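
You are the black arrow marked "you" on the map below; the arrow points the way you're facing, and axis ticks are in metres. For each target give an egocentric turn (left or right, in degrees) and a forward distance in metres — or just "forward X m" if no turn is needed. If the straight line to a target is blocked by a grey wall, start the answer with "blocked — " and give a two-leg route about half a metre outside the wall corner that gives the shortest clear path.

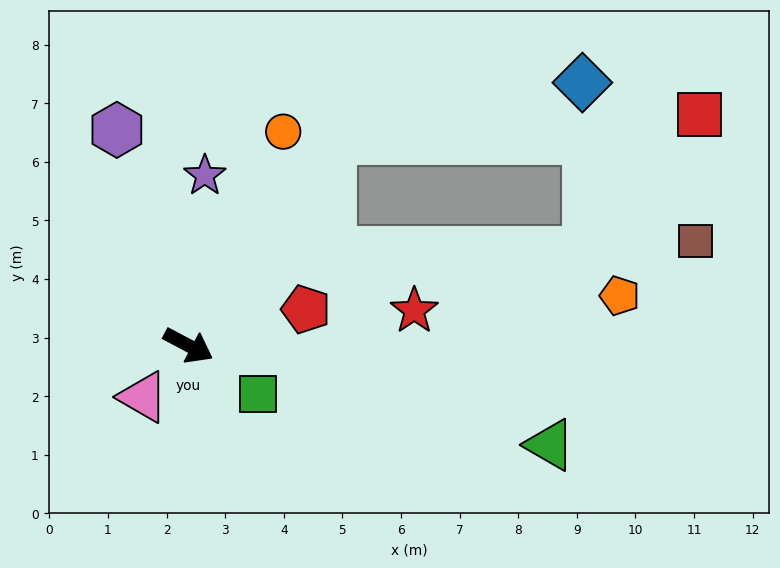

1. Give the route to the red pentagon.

turn left 45°, forward 2.1 m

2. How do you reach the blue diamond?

blocked — turn left 83°, forward 4.3 m, then turn right 42°, forward 4.4 m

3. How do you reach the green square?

turn right 7°, forward 1.4 m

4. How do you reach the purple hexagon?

turn left 136°, forward 3.9 m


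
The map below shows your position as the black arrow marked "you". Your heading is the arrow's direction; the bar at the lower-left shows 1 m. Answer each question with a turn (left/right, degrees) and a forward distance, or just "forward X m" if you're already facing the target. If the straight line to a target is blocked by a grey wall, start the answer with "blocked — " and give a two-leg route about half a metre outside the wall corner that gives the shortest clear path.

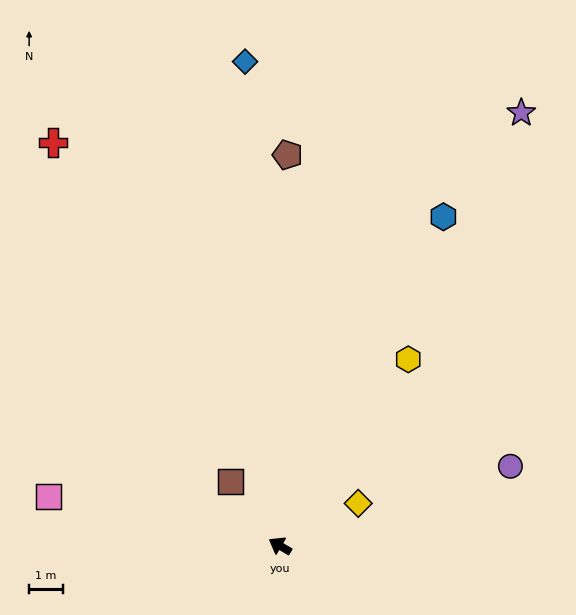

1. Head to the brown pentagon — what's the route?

turn right 61°, forward 11.6 m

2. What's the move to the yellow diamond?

turn right 121°, forward 2.6 m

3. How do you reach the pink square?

turn left 18°, forward 7.0 m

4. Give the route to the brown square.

turn right 22°, forward 2.4 m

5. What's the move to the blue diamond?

turn right 55°, forward 14.4 m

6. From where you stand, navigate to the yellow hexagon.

turn right 94°, forward 6.7 m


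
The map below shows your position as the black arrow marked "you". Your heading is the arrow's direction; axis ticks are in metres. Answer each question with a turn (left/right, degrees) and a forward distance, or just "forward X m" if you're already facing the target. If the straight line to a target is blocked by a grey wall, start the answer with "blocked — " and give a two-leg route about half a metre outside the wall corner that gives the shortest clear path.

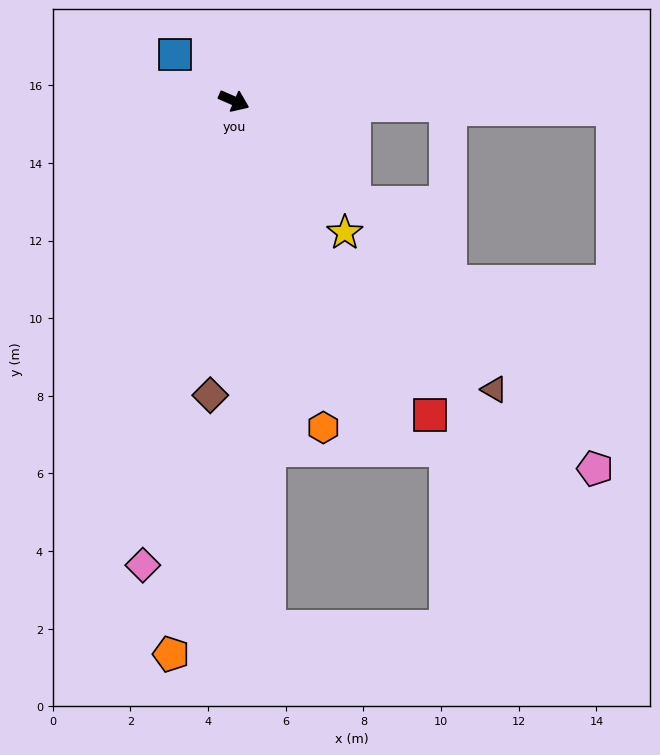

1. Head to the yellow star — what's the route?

turn right 26°, forward 4.4 m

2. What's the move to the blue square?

turn left 165°, forward 1.9 m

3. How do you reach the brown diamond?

turn right 71°, forward 7.6 m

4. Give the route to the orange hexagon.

turn right 51°, forward 8.7 m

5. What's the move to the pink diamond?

turn right 78°, forward 12.2 m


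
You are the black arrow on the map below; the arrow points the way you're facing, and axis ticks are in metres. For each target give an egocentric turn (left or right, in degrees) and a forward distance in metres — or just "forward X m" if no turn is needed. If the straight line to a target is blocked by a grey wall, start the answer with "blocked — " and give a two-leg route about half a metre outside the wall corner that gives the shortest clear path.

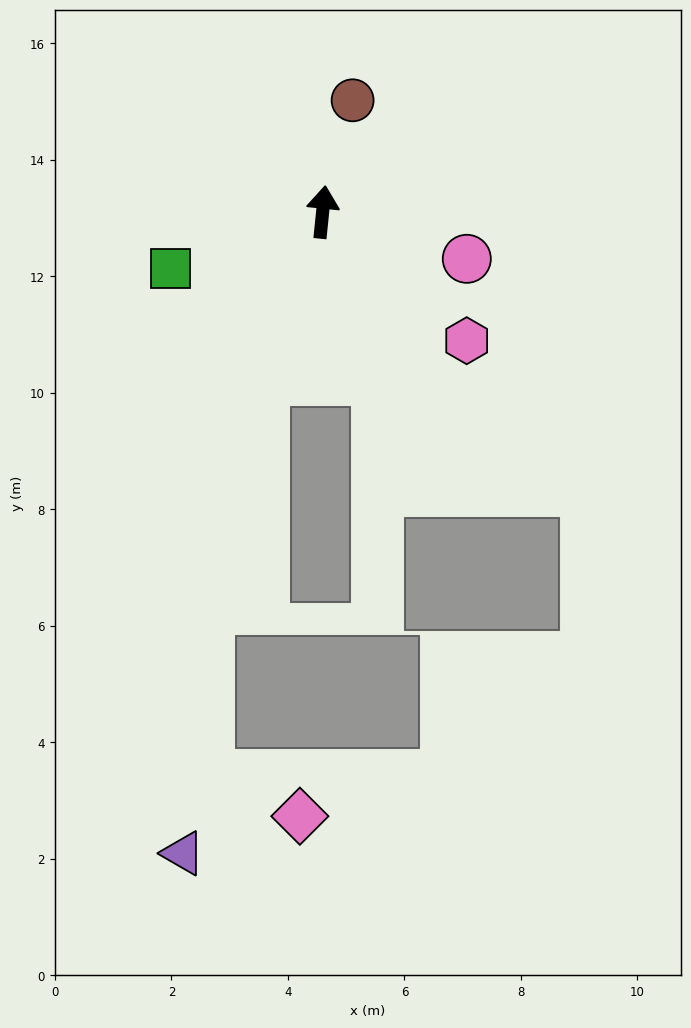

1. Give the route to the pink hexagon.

turn right 126°, forward 3.3 m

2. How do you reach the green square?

turn left 116°, forward 2.8 m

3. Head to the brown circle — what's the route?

turn right 9°, forward 2.0 m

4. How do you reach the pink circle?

turn right 102°, forward 2.6 m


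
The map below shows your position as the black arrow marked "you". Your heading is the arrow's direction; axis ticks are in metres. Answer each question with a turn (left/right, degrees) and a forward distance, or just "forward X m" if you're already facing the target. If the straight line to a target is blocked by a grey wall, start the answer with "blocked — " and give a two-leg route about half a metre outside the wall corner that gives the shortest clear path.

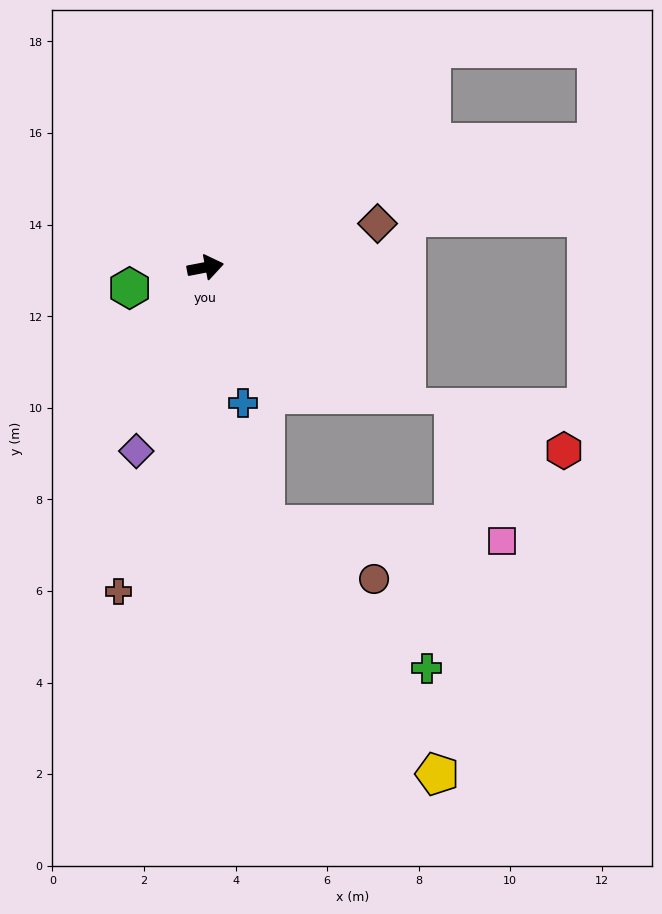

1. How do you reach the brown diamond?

turn left 3°, forward 3.9 m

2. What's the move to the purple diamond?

turn right 122°, forward 4.3 m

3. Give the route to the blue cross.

turn right 86°, forward 3.1 m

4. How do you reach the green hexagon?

turn right 176°, forward 1.7 m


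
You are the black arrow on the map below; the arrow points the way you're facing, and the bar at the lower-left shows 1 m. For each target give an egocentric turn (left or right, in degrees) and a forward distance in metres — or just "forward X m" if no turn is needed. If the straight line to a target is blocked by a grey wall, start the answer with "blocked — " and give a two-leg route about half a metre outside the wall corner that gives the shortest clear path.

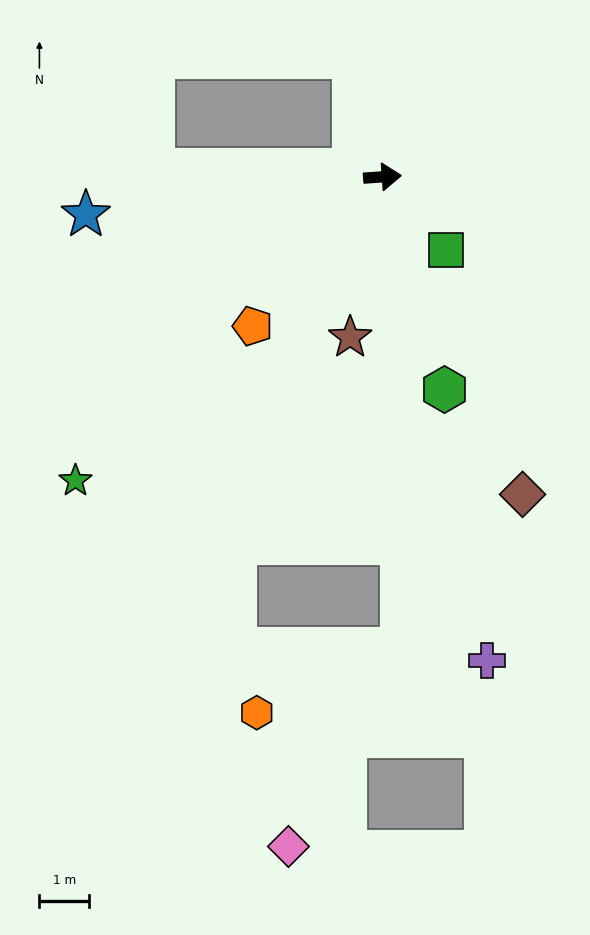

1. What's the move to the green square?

turn right 53°, forward 1.9 m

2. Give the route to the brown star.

turn right 105°, forward 3.3 m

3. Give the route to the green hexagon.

turn right 78°, forward 4.5 m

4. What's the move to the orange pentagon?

turn right 135°, forward 4.0 m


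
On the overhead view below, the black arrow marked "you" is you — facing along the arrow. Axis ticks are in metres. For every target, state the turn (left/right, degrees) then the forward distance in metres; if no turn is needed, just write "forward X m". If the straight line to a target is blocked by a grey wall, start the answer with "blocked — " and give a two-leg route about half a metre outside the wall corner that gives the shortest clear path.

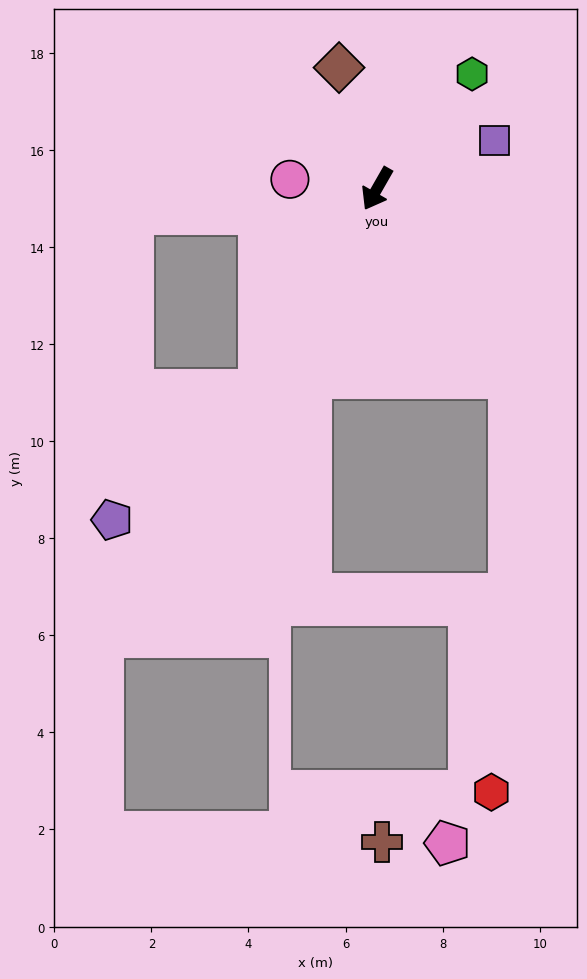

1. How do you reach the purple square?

turn left 142°, forward 2.6 m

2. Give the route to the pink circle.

turn right 66°, forward 1.8 m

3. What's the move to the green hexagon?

turn left 170°, forward 3.1 m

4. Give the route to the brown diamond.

turn right 133°, forward 2.6 m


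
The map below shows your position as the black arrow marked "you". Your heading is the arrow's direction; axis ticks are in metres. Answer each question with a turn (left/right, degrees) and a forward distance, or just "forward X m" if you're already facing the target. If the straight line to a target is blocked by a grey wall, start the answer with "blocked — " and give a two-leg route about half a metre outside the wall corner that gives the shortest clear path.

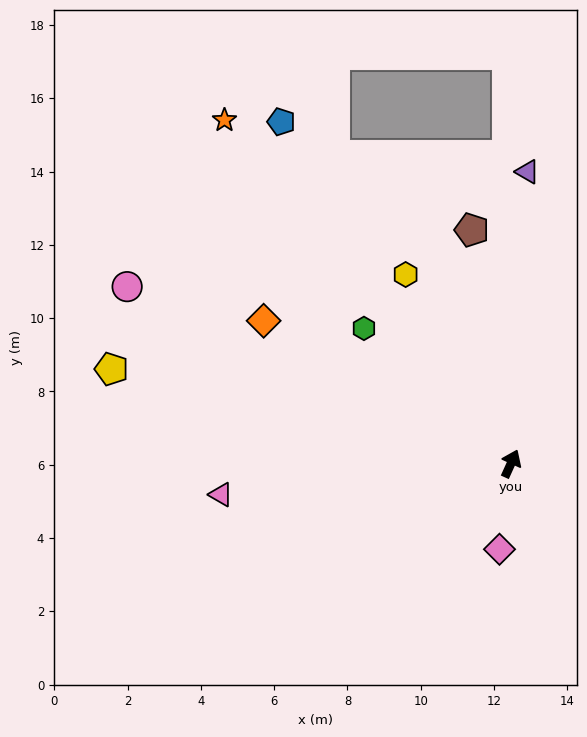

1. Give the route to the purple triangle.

turn left 21°, forward 8.0 m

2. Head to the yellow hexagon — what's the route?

turn left 53°, forward 5.9 m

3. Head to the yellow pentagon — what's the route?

turn left 101°, forward 11.2 m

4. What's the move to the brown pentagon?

turn left 34°, forward 6.5 m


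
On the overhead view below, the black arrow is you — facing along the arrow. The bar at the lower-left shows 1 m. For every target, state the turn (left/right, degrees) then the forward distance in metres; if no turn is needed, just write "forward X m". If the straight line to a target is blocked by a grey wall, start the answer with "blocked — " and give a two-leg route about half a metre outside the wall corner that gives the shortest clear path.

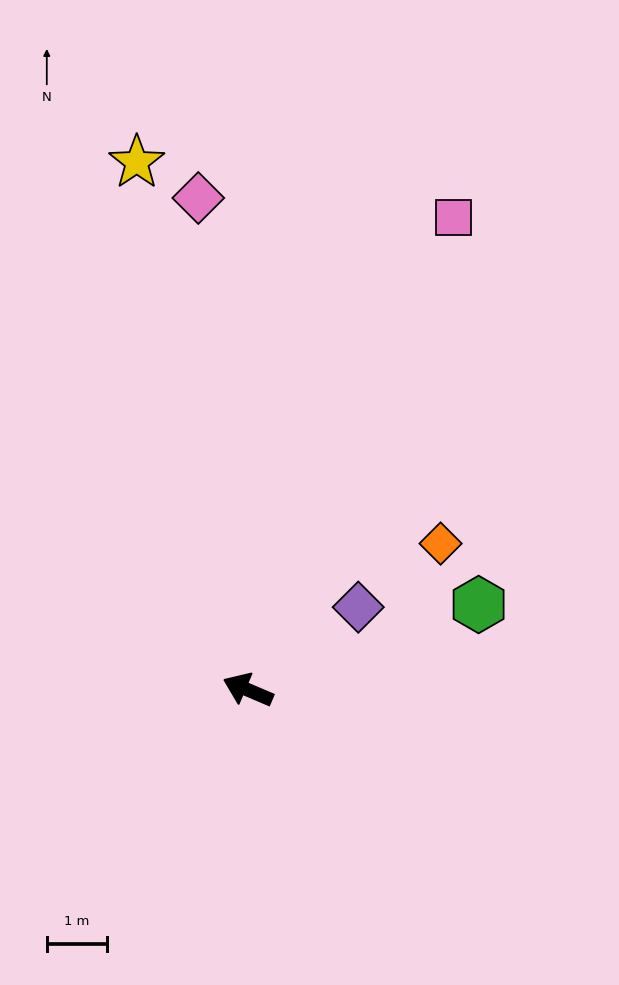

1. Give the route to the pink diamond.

turn right 61°, forward 8.2 m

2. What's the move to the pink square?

turn right 90°, forward 8.5 m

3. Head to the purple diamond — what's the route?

turn right 120°, forward 2.3 m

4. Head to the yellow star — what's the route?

turn right 55°, forward 8.9 m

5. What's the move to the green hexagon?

turn right 137°, forward 4.1 m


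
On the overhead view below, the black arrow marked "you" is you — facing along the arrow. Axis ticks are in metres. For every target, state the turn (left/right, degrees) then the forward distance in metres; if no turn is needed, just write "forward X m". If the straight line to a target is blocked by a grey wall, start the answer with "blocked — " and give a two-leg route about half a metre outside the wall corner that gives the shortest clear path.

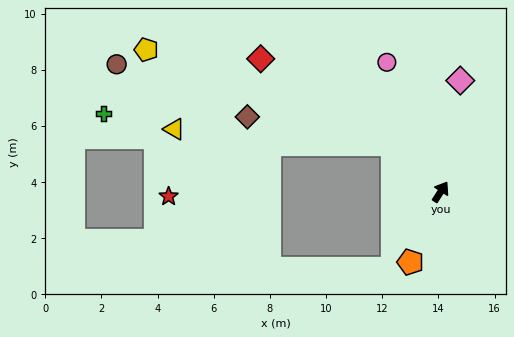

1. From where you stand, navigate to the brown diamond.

blocked — turn left 78°, forward 2.4 m, then turn left 34°, forward 5.3 m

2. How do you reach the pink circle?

turn left 55°, forward 5.0 m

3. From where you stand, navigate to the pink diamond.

turn left 23°, forward 4.0 m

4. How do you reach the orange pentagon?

turn right 171°, forward 2.7 m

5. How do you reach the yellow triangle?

blocked — turn left 78°, forward 2.4 m, then turn left 41°, forward 7.8 m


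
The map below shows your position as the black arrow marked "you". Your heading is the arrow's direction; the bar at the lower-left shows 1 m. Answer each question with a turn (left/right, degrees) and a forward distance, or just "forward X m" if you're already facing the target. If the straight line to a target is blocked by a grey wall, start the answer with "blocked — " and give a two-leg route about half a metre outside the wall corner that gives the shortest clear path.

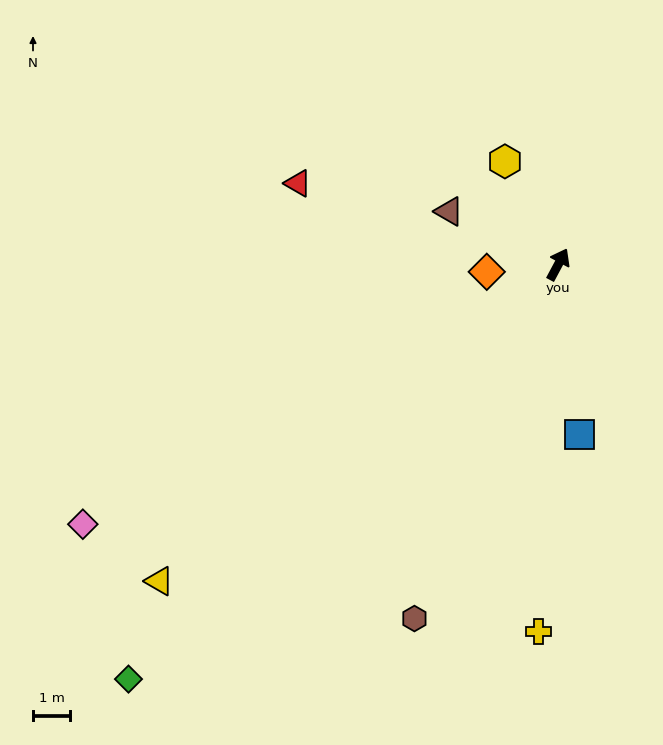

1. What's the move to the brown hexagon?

turn right 174°, forward 10.3 m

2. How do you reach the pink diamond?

turn left 147°, forward 14.6 m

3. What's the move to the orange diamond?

turn left 124°, forward 1.9 m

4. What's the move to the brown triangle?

turn left 92°, forward 3.3 m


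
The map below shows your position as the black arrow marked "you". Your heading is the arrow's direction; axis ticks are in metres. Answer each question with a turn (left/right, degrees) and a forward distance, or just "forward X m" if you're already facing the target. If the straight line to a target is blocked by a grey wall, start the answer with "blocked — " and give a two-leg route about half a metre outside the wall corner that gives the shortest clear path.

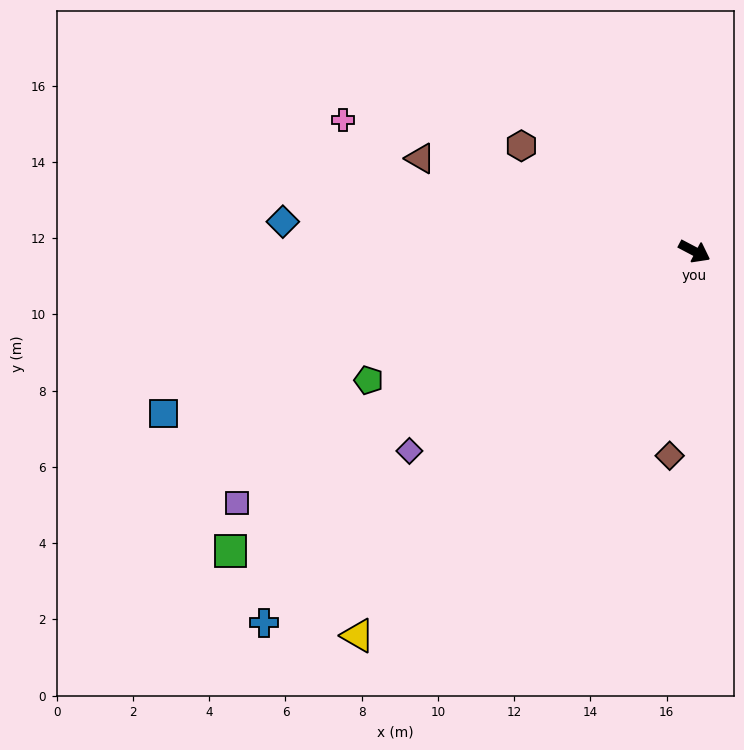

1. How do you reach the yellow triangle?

turn right 103°, forward 13.4 m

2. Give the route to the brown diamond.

turn right 69°, forward 5.4 m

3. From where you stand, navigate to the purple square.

turn right 123°, forward 13.7 m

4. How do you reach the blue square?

turn right 135°, forward 14.6 m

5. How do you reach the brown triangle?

turn right 171°, forward 7.6 m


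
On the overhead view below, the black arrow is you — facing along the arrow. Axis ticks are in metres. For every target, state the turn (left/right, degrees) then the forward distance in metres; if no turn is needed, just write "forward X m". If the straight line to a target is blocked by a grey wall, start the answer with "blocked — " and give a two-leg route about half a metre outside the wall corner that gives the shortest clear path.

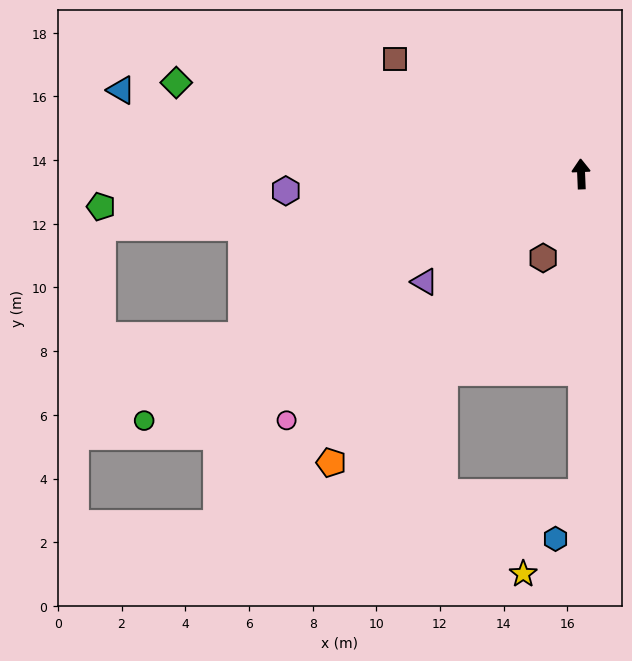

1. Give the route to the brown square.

turn left 56°, forward 6.9 m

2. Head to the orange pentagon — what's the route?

turn left 137°, forward 12.0 m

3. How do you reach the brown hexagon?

turn left 153°, forward 2.9 m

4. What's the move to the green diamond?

turn left 75°, forward 13.0 m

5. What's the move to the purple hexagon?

turn left 91°, forward 9.3 m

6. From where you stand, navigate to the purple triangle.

turn left 122°, forward 6.0 m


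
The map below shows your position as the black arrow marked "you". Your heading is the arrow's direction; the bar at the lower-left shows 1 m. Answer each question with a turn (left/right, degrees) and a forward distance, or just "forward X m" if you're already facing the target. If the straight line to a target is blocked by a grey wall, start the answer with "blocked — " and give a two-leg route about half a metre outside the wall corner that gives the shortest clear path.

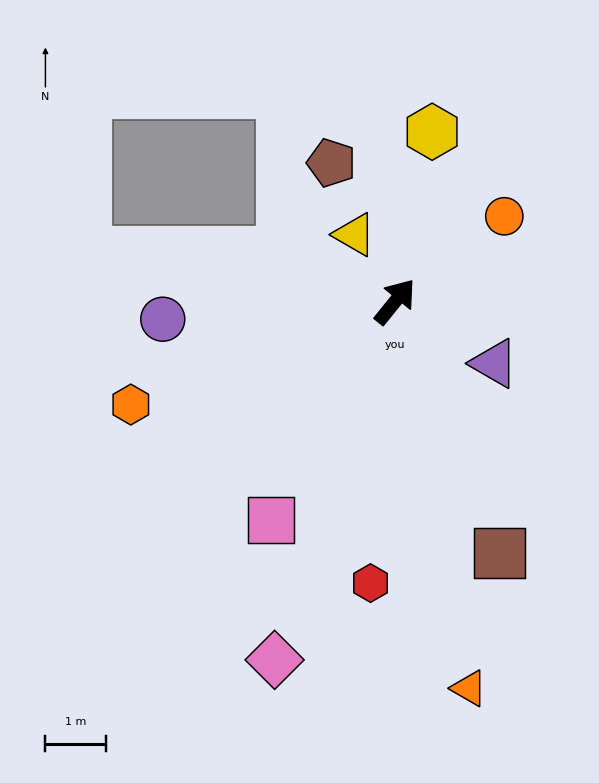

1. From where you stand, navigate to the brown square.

turn right 118°, forward 4.5 m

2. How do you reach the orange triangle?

turn right 130°, forward 6.5 m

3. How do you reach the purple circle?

turn left 133°, forward 3.8 m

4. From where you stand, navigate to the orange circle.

turn right 13°, forward 2.3 m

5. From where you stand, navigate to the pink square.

turn right 171°, forward 4.1 m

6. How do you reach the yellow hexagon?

turn left 27°, forward 2.9 m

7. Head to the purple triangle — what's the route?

turn right 83°, forward 1.9 m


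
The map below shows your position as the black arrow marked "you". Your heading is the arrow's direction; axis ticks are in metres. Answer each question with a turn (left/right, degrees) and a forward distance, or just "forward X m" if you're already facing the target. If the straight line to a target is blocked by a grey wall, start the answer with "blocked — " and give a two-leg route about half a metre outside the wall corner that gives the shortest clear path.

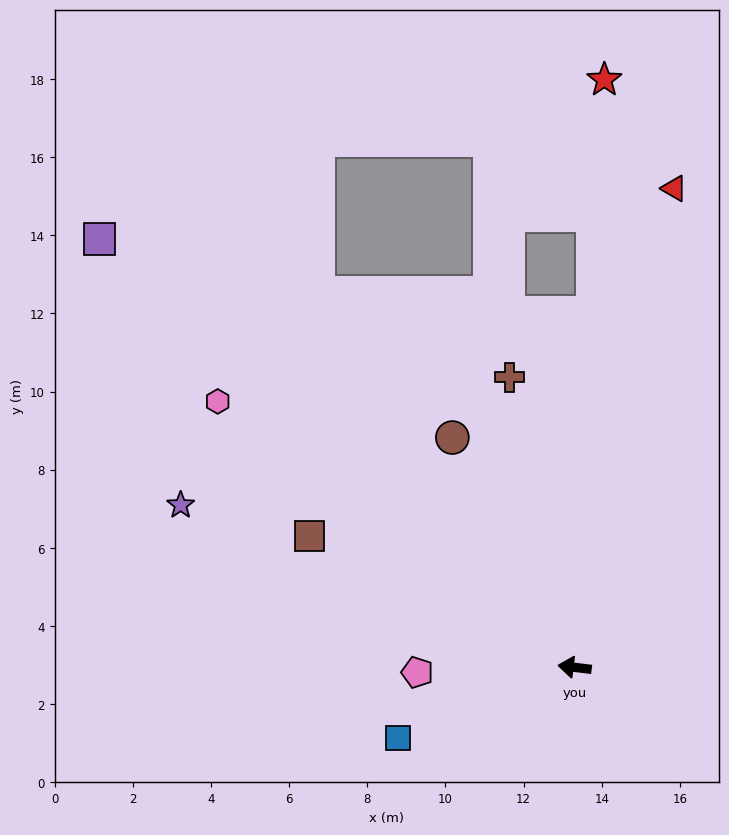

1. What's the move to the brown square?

turn right 19°, forward 7.6 m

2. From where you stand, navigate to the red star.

turn right 86°, forward 15.1 m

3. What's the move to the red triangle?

turn right 95°, forward 12.5 m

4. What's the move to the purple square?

turn right 35°, forward 16.4 m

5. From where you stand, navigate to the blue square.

turn left 29°, forward 4.9 m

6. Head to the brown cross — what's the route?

turn right 71°, forward 7.6 m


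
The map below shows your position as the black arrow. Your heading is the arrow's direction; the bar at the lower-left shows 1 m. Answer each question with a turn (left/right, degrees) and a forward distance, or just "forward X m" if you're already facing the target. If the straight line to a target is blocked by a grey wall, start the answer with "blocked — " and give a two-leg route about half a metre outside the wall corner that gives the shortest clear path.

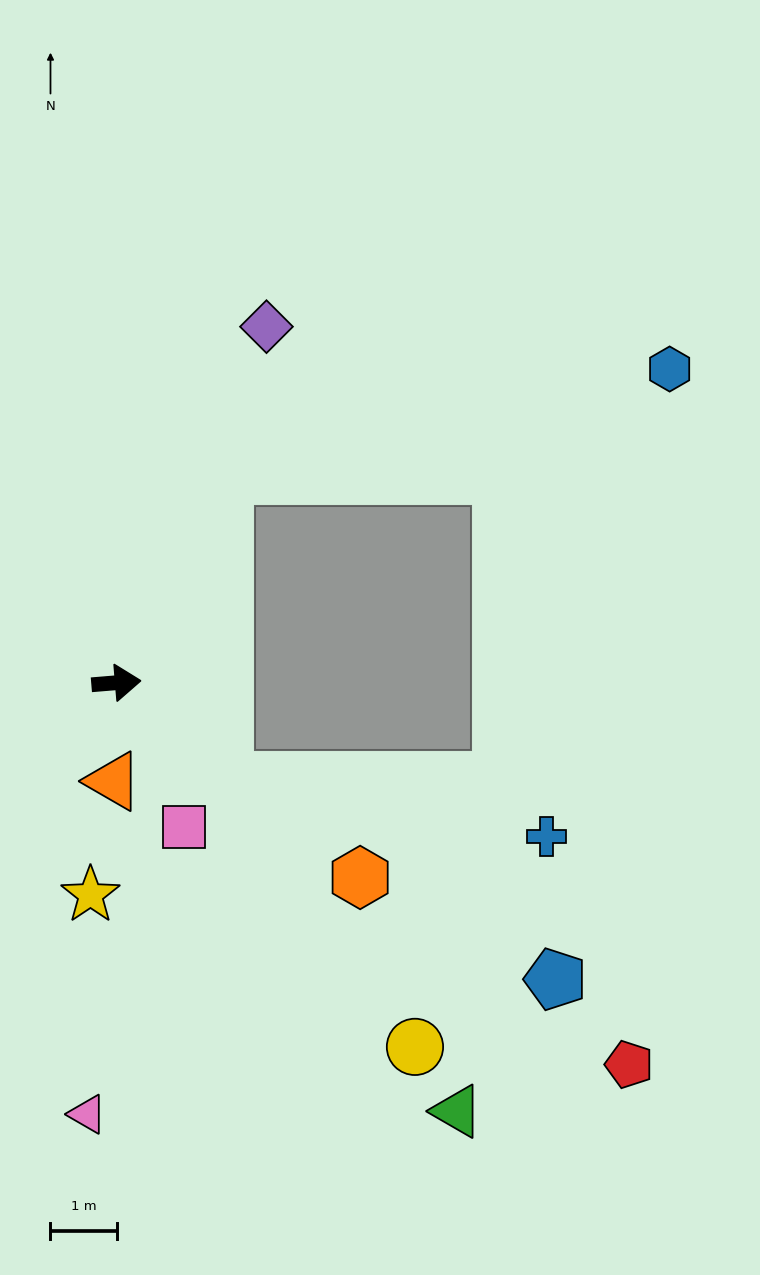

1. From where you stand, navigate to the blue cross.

blocked — turn right 46°, forward 2.2 m, then turn left 31°, forward 4.9 m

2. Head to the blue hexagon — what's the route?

blocked — turn left 57°, forward 3.5 m, then turn right 48°, forward 6.9 m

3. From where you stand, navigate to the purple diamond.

turn left 62°, forward 5.8 m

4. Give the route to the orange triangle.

turn right 97°, forward 1.5 m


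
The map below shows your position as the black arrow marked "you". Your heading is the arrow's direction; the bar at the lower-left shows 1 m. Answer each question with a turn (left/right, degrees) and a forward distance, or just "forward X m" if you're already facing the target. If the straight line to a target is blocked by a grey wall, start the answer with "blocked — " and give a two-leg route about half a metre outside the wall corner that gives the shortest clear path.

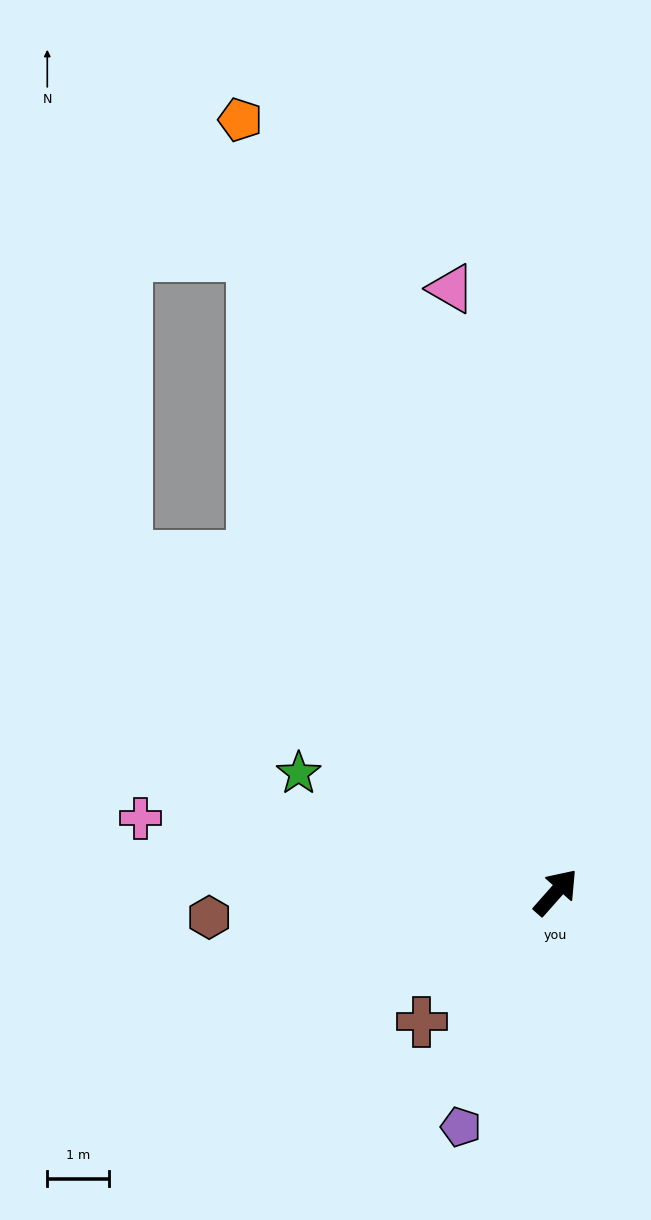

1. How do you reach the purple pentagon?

turn right 161°, forward 4.1 m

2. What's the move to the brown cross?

turn left 176°, forward 3.0 m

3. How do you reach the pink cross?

turn left 121°, forward 6.8 m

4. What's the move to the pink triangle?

turn left 51°, forward 9.9 m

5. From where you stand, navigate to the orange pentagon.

turn left 64°, forward 13.5 m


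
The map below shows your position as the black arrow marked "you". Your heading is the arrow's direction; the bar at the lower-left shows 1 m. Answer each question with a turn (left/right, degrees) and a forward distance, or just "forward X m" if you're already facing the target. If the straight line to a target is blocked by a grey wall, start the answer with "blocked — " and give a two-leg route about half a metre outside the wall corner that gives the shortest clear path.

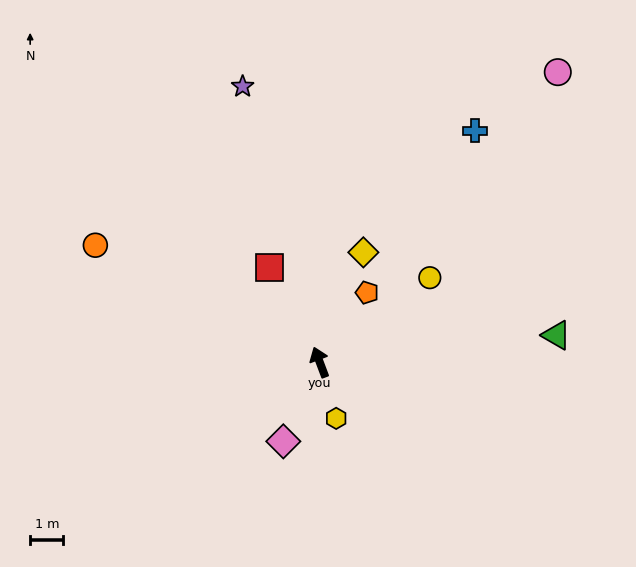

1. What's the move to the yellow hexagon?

turn left 176°, forward 1.8 m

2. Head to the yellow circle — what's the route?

turn right 73°, forward 4.2 m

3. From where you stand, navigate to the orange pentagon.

turn right 55°, forward 2.5 m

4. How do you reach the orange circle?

turn left 42°, forward 7.6 m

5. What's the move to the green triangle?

turn right 104°, forward 7.2 m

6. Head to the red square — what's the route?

turn left 7°, forward 3.2 m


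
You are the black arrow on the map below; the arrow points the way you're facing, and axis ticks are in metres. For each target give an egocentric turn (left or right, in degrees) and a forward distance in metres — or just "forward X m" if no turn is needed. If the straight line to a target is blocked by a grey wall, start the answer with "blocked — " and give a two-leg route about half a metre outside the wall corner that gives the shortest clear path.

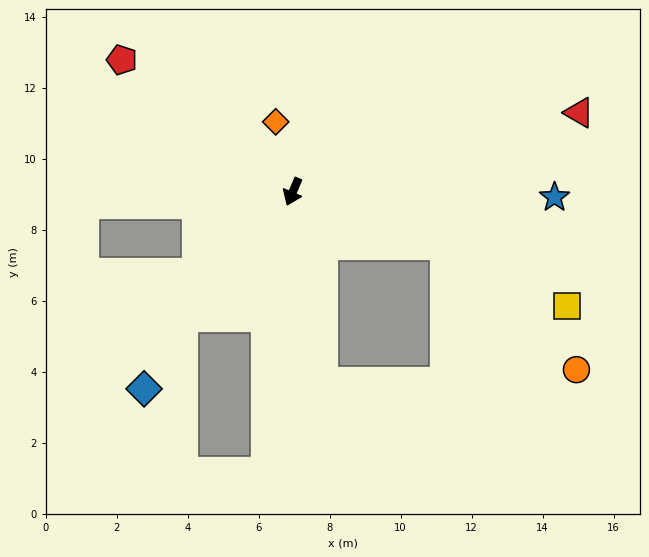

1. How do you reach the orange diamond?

turn right 143°, forward 2.0 m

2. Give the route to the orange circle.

blocked — turn left 94°, forward 4.5 m, then turn right 24°, forward 5.1 m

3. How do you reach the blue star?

turn left 112°, forward 7.4 m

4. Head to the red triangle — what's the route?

turn left 128°, forward 8.4 m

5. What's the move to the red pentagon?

turn right 105°, forward 6.1 m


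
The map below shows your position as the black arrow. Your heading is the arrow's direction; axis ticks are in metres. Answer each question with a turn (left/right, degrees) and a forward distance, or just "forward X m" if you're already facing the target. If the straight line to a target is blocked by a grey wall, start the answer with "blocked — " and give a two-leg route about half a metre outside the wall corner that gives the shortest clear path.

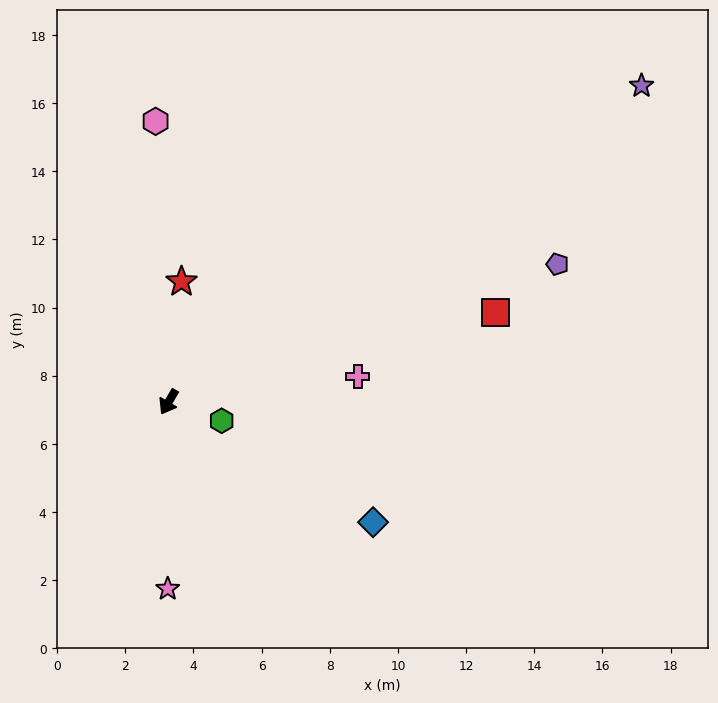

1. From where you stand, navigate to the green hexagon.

turn left 101°, forward 1.7 m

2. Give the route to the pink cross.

turn left 128°, forward 5.6 m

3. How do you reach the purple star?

turn left 154°, forward 16.7 m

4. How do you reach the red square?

turn left 136°, forward 9.9 m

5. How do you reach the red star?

turn right 156°, forward 3.5 m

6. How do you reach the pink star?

turn left 30°, forward 5.5 m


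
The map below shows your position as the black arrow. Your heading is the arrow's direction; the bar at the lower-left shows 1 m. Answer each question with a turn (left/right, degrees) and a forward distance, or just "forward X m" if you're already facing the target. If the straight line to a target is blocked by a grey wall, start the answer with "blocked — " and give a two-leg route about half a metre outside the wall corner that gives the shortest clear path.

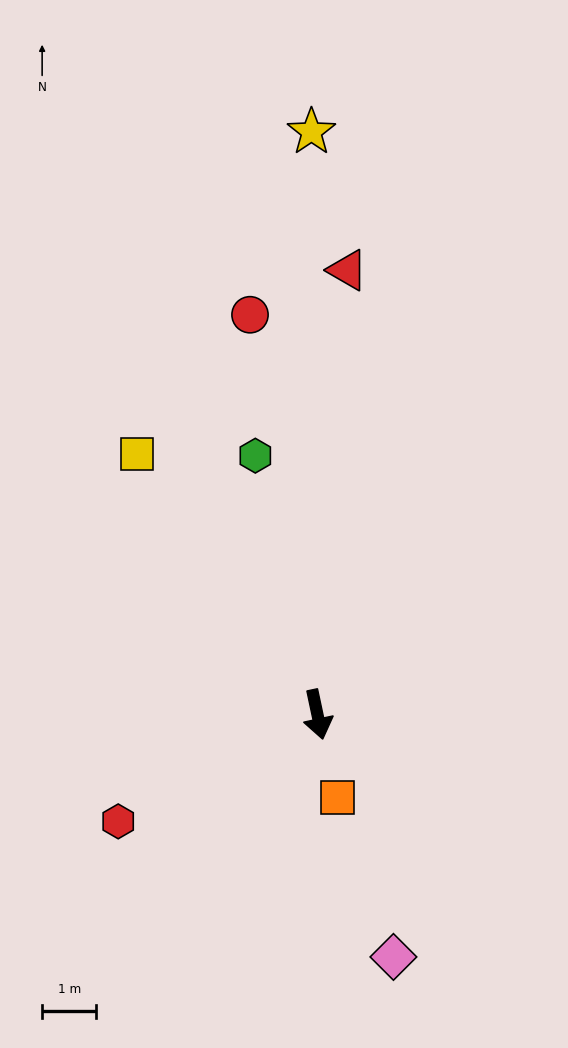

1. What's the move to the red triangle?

turn left 164°, forward 8.2 m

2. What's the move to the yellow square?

turn right 157°, forward 5.8 m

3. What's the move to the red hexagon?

turn right 74°, forward 4.2 m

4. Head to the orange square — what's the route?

forward 1.6 m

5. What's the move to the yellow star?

turn left 169°, forward 10.7 m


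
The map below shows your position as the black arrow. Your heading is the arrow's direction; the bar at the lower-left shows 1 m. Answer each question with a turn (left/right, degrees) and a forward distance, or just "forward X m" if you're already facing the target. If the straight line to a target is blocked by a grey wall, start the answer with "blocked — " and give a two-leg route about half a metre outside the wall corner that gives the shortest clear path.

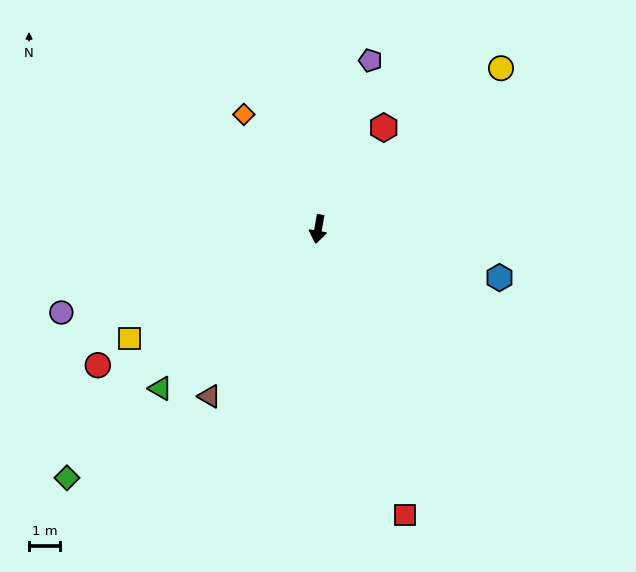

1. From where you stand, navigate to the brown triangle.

turn right 23°, forward 6.5 m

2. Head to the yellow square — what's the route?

turn right 50°, forward 7.1 m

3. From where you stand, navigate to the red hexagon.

turn left 157°, forward 3.9 m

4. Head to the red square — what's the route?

turn left 27°, forward 9.7 m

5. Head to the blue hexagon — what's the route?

turn left 85°, forward 6.1 m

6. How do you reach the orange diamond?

turn right 137°, forward 4.4 m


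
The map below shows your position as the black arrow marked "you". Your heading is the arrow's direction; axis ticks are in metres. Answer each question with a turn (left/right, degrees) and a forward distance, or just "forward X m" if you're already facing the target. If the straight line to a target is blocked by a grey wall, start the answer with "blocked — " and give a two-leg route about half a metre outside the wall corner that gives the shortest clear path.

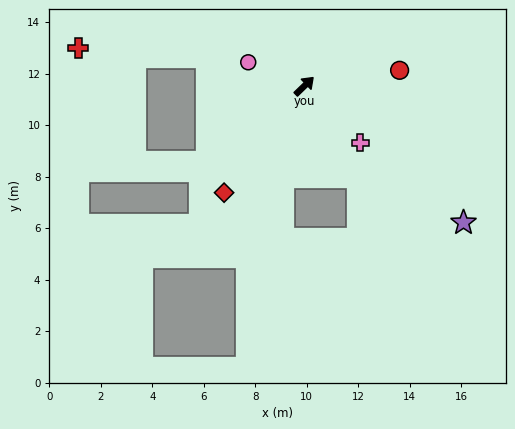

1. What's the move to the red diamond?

turn right 171°, forward 5.2 m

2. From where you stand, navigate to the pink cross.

turn right 90°, forward 3.1 m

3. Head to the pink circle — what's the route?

turn left 113°, forward 2.4 m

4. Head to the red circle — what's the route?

turn right 35°, forward 3.7 m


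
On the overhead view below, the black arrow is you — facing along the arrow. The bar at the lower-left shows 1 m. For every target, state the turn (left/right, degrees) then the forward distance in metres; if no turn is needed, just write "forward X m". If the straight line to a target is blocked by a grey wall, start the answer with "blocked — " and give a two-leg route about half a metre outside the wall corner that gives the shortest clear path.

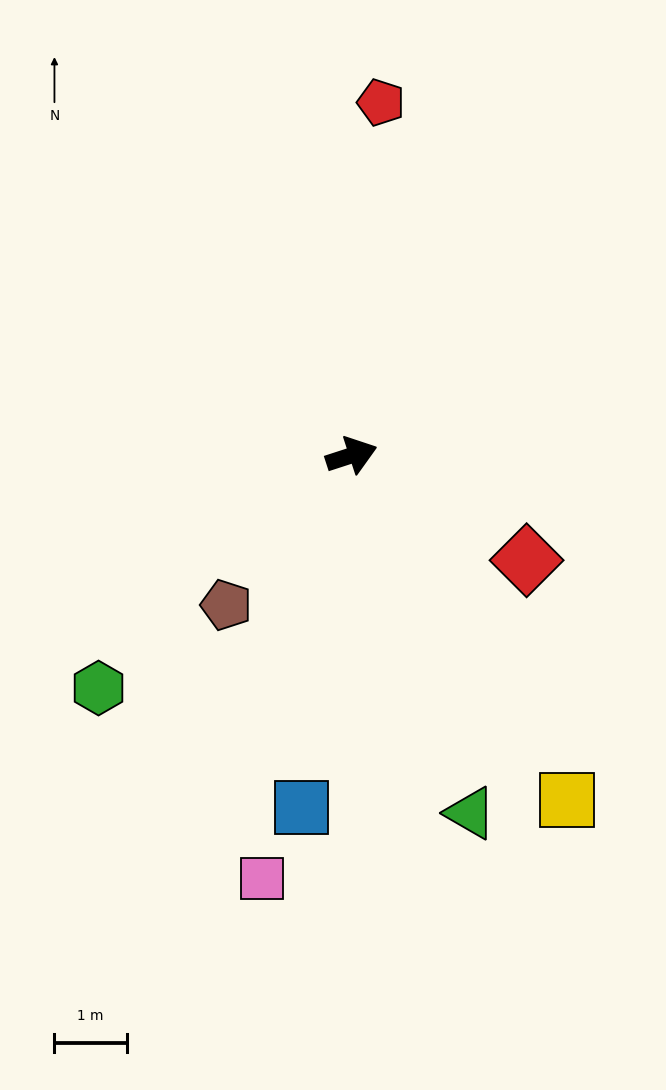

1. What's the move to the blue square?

turn right 116°, forward 4.9 m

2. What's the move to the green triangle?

turn right 90°, forward 5.2 m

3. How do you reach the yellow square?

turn right 76°, forward 5.6 m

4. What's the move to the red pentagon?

turn left 67°, forward 4.9 m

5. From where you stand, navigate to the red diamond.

turn right 49°, forward 2.8 m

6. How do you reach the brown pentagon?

turn right 148°, forward 2.7 m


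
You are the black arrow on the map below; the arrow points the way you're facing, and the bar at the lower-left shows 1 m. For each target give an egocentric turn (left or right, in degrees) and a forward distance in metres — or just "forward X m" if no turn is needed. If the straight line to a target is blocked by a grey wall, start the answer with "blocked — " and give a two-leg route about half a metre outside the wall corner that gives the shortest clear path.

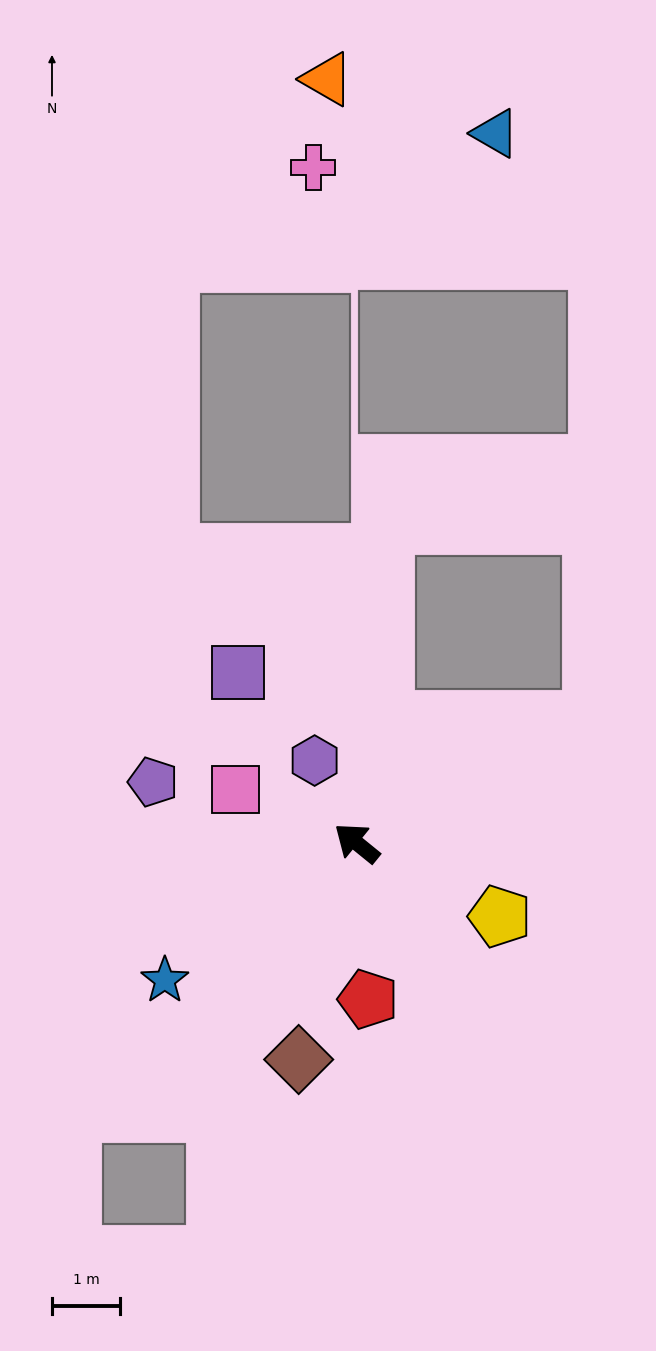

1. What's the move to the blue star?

turn left 75°, forward 3.5 m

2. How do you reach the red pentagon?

turn left 133°, forward 2.3 m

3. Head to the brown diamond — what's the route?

turn left 114°, forward 3.3 m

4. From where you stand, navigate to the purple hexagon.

turn right 24°, forward 1.4 m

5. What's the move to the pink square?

turn left 15°, forward 1.9 m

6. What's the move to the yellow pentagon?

turn right 168°, forward 2.4 m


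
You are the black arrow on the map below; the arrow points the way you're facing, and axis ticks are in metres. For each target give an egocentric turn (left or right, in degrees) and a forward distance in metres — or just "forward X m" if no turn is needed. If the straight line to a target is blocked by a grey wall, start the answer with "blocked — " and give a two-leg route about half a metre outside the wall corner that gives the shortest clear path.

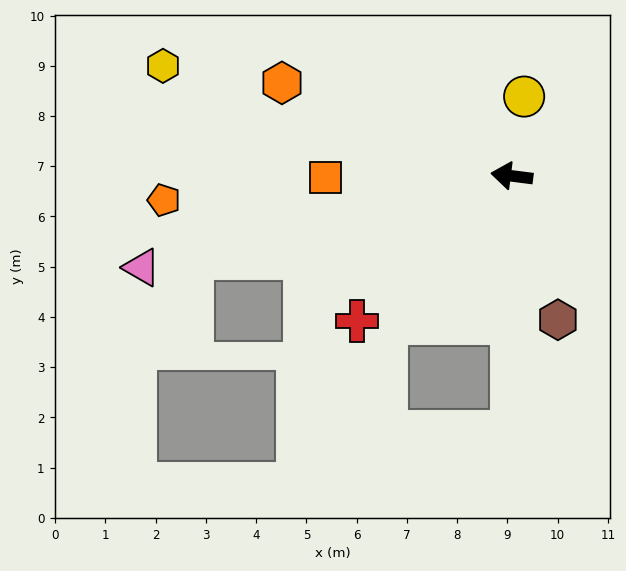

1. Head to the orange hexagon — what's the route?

turn right 15°, forward 4.9 m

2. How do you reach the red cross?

turn left 50°, forward 4.2 m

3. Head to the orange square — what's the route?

turn left 8°, forward 3.7 m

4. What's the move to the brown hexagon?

turn left 115°, forward 3.0 m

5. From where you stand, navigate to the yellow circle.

turn right 92°, forward 1.6 m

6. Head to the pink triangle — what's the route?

turn left 21°, forward 7.6 m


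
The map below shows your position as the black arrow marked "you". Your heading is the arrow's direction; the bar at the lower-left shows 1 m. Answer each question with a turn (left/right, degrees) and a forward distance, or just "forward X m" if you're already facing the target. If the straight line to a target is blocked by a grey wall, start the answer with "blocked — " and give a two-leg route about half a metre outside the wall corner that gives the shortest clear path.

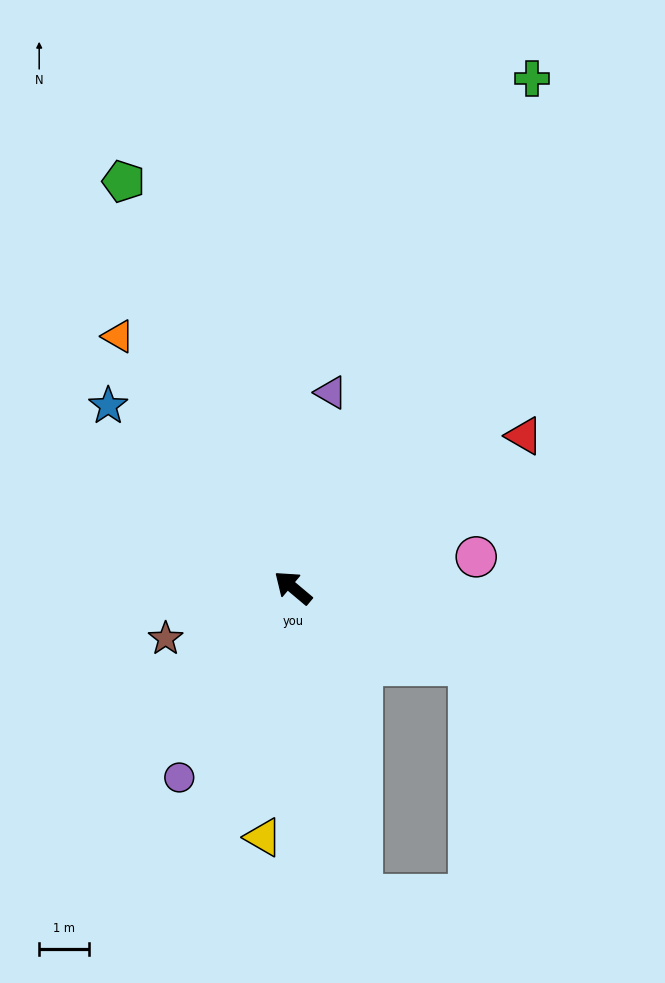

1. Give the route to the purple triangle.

turn right 61°, forward 4.0 m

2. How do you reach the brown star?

turn left 62°, forward 2.7 m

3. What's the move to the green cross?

turn right 75°, forward 11.3 m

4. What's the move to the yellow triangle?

turn left 123°, forward 5.0 m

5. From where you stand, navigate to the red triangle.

turn right 107°, forward 5.5 m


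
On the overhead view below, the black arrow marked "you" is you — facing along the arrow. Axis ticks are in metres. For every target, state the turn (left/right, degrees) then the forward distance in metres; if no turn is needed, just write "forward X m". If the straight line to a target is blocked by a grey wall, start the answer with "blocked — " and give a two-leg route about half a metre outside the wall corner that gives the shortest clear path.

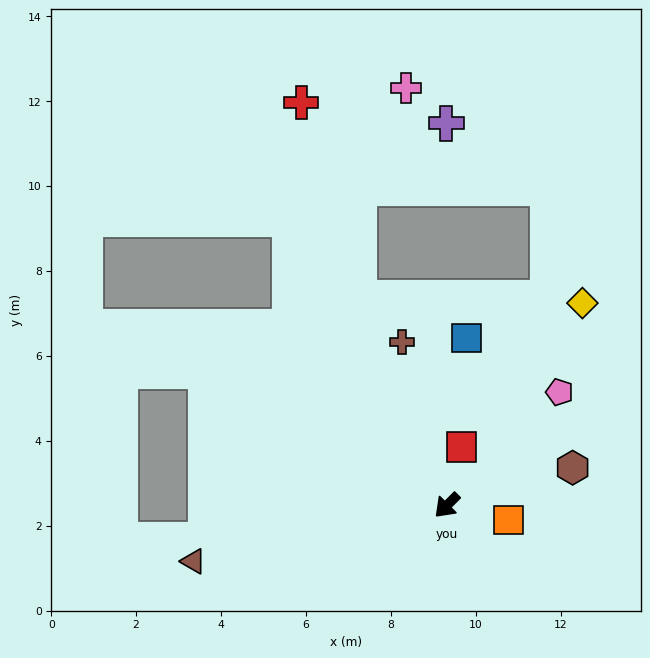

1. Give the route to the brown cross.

turn right 120°, forward 4.0 m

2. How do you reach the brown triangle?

turn right 33°, forward 6.1 m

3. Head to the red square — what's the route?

turn right 149°, forward 1.4 m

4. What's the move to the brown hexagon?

turn left 152°, forward 3.1 m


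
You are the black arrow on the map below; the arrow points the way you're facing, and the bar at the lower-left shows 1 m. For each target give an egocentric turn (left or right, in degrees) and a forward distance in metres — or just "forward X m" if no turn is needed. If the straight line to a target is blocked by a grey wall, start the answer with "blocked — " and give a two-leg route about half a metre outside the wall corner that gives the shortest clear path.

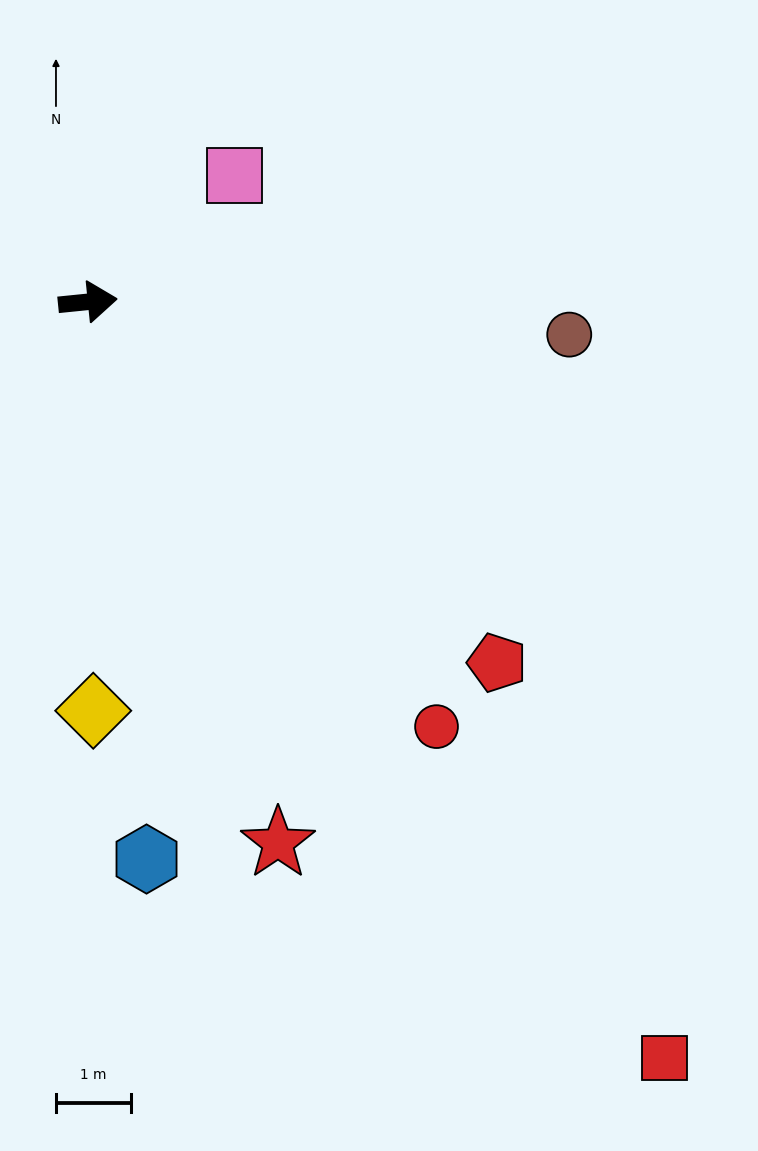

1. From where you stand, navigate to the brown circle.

turn right 10°, forward 6.4 m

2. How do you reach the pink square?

turn left 35°, forward 2.6 m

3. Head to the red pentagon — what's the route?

turn right 47°, forward 7.3 m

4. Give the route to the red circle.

turn right 56°, forward 7.3 m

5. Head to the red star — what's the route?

turn right 76°, forward 7.6 m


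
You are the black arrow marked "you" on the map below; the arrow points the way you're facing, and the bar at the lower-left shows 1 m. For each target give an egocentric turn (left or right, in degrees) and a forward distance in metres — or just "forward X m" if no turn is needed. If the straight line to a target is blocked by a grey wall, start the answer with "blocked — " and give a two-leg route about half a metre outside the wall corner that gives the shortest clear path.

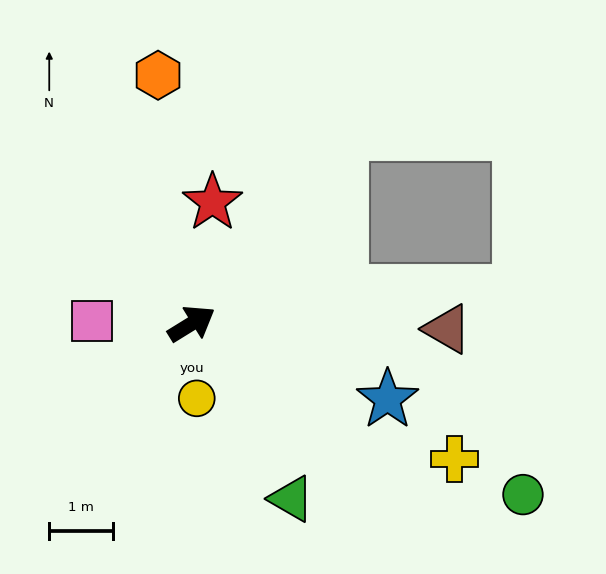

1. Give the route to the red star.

turn left 49°, forward 1.9 m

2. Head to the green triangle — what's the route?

turn right 92°, forward 3.1 m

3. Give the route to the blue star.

turn right 53°, forward 3.3 m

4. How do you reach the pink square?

turn left 147°, forward 1.6 m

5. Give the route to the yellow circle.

turn right 118°, forward 1.2 m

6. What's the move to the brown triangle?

turn right 33°, forward 4.0 m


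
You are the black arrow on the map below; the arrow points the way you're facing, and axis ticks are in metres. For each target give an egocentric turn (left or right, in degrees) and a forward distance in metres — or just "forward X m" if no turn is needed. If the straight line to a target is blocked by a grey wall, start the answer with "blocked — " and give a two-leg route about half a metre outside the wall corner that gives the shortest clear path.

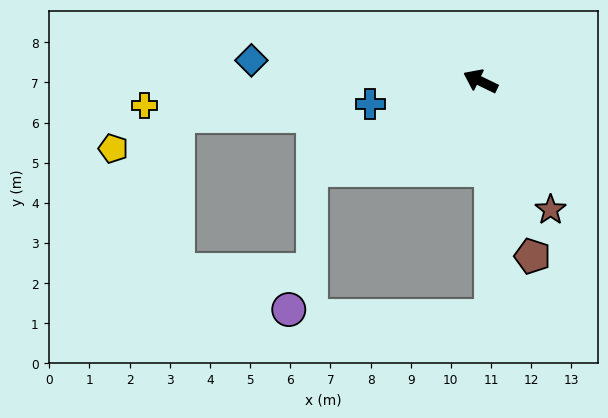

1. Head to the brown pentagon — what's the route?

turn left 132°, forward 4.5 m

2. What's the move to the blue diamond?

turn left 21°, forward 5.7 m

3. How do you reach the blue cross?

turn left 38°, forward 2.8 m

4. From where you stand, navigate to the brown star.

turn left 144°, forward 3.6 m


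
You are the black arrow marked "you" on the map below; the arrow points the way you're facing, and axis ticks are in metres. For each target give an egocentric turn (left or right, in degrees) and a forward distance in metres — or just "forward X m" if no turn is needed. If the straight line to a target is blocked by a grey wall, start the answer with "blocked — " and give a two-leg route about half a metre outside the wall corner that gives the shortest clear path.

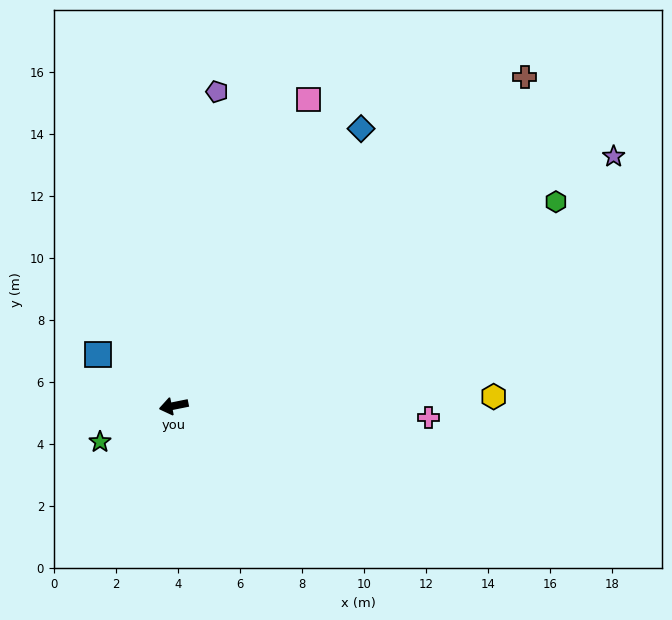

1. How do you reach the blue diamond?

turn right 135°, forward 10.8 m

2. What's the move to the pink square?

turn right 125°, forward 10.8 m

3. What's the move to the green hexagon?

turn right 163°, forward 14.0 m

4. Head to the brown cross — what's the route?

turn right 148°, forward 15.5 m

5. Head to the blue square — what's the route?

turn right 45°, forward 3.0 m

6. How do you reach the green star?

turn left 15°, forward 2.6 m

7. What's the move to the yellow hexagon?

turn left 170°, forward 10.3 m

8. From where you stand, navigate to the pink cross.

turn left 166°, forward 8.2 m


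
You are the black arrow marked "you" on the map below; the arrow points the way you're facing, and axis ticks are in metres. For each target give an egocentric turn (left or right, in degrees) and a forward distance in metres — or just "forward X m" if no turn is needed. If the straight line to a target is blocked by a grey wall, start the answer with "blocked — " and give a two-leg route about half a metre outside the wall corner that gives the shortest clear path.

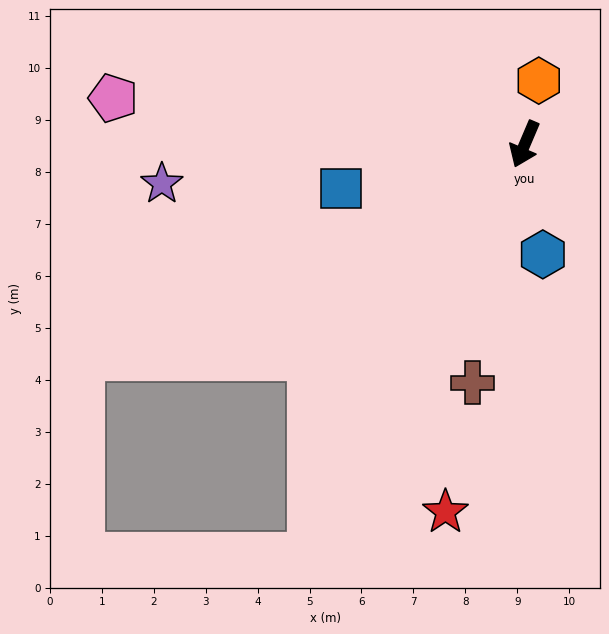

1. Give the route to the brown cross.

turn left 11°, forward 4.7 m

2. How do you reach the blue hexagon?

turn left 32°, forward 2.1 m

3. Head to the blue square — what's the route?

turn right 53°, forward 3.6 m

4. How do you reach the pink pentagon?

turn right 73°, forward 8.0 m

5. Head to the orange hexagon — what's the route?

turn right 169°, forward 1.3 m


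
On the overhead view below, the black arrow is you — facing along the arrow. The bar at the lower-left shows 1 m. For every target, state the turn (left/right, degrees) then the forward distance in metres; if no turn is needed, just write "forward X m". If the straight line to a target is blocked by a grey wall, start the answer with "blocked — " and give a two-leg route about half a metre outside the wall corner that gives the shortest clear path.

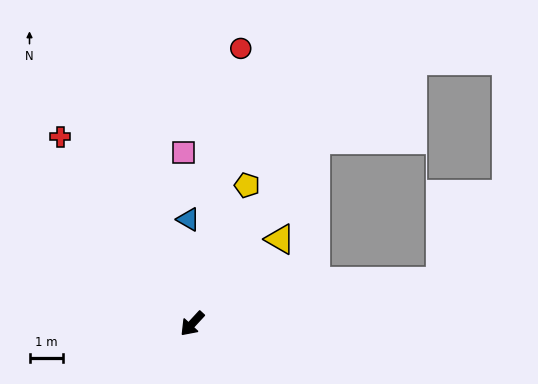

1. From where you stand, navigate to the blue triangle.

turn right 135°, forward 3.1 m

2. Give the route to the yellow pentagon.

turn right 159°, forward 4.4 m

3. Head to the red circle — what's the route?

turn right 147°, forward 8.3 m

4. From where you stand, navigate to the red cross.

turn right 102°, forward 6.8 m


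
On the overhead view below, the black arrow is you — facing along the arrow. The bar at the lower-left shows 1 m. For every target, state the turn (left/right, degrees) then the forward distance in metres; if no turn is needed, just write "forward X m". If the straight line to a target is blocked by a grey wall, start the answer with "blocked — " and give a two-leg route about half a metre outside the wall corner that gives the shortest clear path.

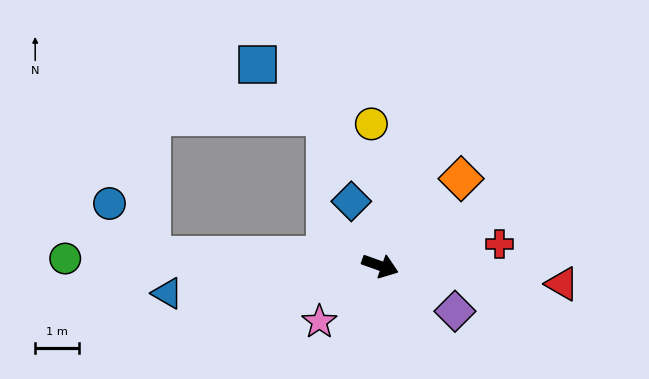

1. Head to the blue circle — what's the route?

blocked — turn right 163°, forward 5.2 m, then turn right 48°, forward 1.5 m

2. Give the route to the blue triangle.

turn right 153°, forward 4.9 m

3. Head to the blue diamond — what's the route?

turn left 134°, forward 1.6 m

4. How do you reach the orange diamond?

turn left 67°, forward 2.7 m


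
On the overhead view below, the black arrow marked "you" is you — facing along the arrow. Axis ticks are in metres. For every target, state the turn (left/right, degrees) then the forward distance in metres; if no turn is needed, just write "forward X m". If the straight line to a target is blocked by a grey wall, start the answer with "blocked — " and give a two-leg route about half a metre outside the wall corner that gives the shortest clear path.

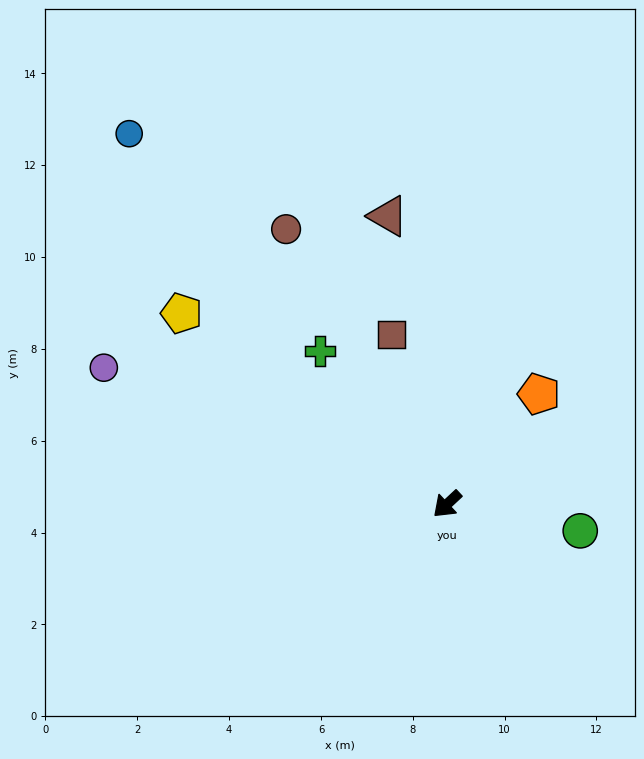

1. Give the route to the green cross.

turn right 93°, forward 4.3 m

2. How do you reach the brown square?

turn right 115°, forward 3.9 m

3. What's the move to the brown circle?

turn right 103°, forward 6.9 m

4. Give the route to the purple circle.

turn right 65°, forward 8.0 m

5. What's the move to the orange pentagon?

turn right 173°, forward 3.1 m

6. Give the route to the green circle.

turn left 126°, forward 3.0 m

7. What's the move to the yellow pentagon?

turn right 79°, forward 7.1 m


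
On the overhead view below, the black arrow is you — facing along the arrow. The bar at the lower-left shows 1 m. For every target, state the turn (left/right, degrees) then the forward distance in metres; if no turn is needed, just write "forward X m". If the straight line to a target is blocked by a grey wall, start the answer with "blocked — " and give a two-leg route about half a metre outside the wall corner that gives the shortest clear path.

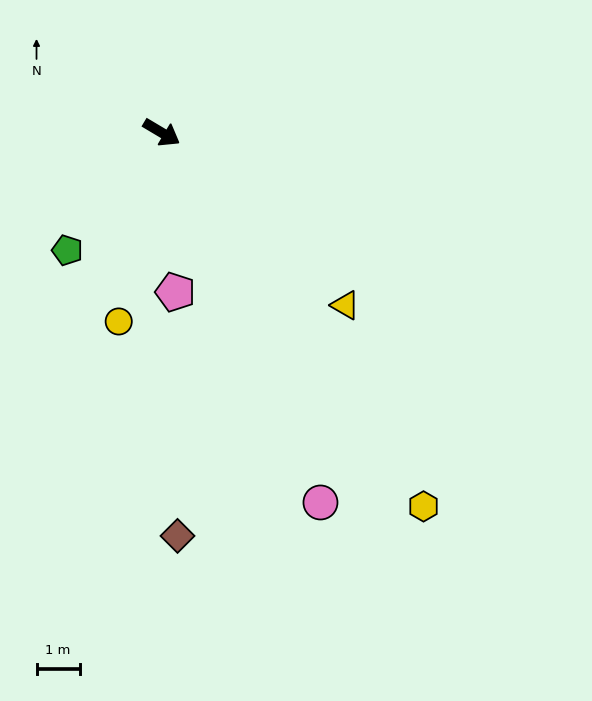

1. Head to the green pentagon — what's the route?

turn right 98°, forward 3.5 m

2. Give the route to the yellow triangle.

turn right 12°, forward 5.8 m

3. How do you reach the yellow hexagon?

turn right 24°, forward 10.5 m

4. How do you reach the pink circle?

turn right 36°, forward 9.3 m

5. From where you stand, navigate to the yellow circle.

turn right 72°, forward 4.5 m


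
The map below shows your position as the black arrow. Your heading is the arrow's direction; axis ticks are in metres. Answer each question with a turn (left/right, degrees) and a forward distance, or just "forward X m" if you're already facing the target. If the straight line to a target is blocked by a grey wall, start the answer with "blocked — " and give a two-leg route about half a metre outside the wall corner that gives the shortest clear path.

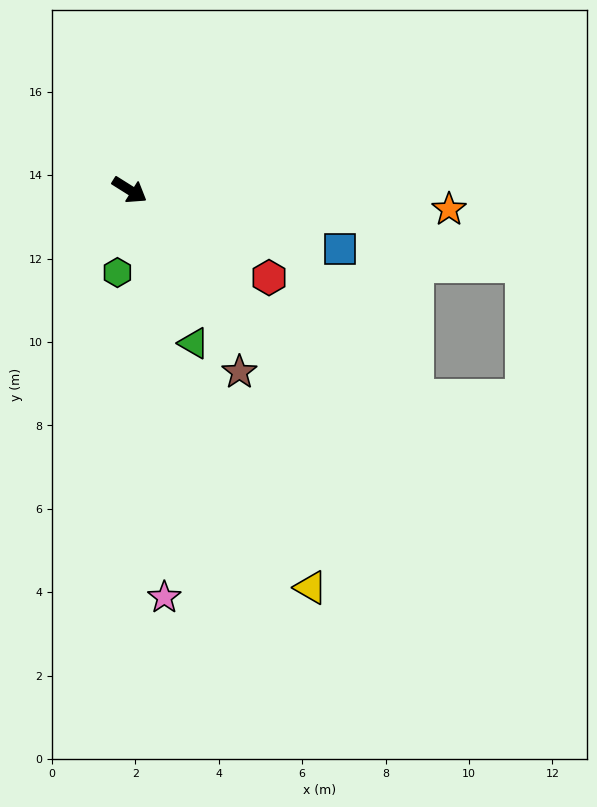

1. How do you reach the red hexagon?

forward 3.9 m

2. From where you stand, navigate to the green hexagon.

turn right 66°, forward 2.0 m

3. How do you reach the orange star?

turn left 29°, forward 7.7 m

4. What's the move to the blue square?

turn left 16°, forward 5.2 m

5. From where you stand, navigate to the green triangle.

turn right 35°, forward 4.0 m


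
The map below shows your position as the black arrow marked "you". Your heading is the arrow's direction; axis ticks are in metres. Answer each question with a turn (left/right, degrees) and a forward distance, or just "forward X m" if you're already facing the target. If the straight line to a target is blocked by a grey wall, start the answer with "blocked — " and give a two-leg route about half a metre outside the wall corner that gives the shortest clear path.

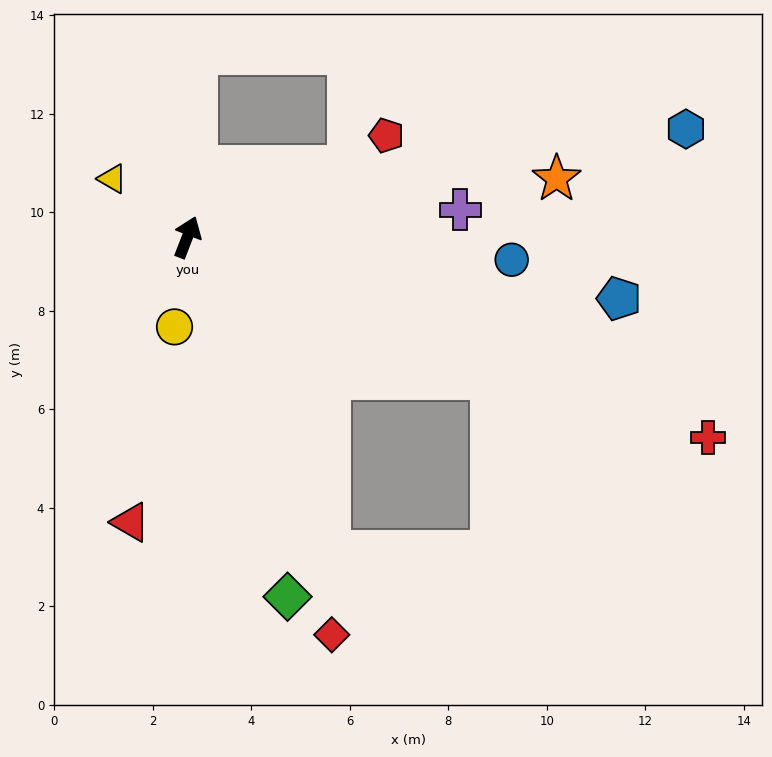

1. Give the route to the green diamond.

turn right 143°, forward 7.6 m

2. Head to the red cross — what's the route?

turn right 90°, forward 11.3 m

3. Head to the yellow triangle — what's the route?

turn left 73°, forward 1.9 m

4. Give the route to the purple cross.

turn right 63°, forward 5.6 m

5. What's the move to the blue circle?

turn right 73°, forward 6.6 m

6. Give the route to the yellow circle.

turn right 167°, forward 1.8 m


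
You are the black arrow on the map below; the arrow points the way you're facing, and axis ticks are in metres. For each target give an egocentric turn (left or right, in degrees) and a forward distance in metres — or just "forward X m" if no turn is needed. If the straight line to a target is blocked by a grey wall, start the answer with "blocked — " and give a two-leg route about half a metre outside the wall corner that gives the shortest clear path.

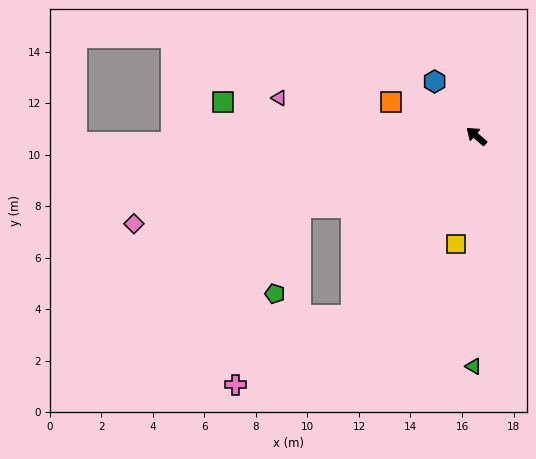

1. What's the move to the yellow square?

turn left 120°, forward 4.3 m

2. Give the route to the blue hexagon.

turn right 12°, forward 2.7 m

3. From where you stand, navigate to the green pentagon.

blocked — turn left 62°, forward 7.4 m, then turn left 52°, forward 3.5 m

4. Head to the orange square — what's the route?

turn left 19°, forward 3.6 m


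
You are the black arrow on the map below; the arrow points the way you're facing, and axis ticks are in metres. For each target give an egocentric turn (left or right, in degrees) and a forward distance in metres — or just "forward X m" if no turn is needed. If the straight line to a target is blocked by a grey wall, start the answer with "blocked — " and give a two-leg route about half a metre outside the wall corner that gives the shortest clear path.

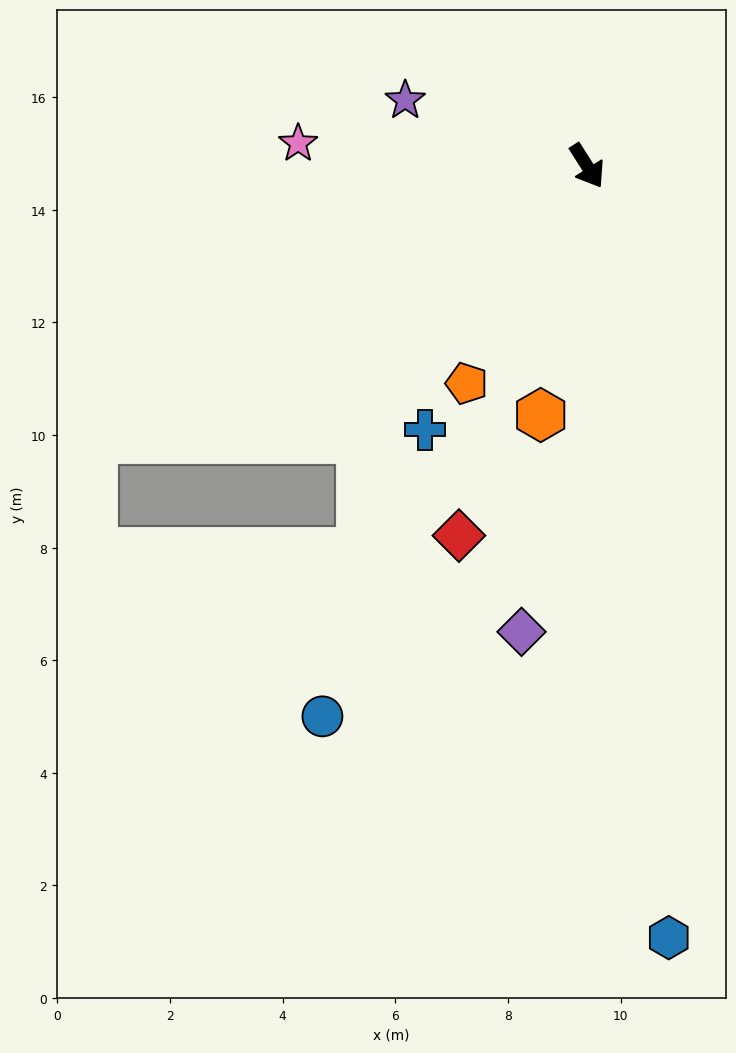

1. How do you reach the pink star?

turn right 127°, forward 5.1 m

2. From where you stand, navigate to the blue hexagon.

turn right 26°, forward 13.8 m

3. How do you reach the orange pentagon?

turn right 61°, forward 4.4 m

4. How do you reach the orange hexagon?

turn right 43°, forward 4.5 m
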